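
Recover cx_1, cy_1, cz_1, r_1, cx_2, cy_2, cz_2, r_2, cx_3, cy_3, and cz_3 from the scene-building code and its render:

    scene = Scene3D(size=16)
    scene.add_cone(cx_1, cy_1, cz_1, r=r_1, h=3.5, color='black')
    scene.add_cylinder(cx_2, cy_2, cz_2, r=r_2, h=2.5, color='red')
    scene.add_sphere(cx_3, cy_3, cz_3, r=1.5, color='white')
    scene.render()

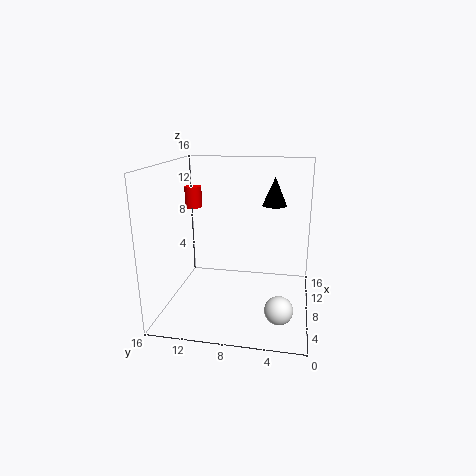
cx_1 = 13.5
cy_1 = 4.5
cz_1 = 10.5
r_1 = 1.5
cx_2 = 11
cy_2 = 14
cz_2 = 10.5
r_2 = 1
cx_3 = 4.5
cy_3 = 3
cz_3 = 1.5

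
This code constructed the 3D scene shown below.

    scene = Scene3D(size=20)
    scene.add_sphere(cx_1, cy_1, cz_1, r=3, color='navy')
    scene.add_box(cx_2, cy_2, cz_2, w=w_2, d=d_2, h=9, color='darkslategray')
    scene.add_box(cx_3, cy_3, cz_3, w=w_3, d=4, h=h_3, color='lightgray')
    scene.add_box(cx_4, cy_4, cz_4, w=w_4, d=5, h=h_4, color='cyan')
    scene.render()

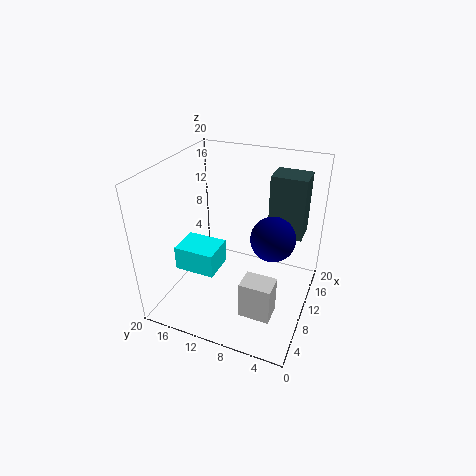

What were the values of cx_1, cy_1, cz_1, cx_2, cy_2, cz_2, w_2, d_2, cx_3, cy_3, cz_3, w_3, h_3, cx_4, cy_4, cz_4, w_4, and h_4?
cx_1 = 10; cy_1 = 5; cz_1 = 11; cx_2 = 14; cy_2 = 2; cz_2 = 9; w_2 = 4; d_2 = 5; cx_3 = 3; cy_3 = 3; cz_3 = 3; w_3 = 3; h_3 = 5; cx_4 = 2; cy_4 = 10; cz_4 = 9; w_4 = 4; h_4 = 3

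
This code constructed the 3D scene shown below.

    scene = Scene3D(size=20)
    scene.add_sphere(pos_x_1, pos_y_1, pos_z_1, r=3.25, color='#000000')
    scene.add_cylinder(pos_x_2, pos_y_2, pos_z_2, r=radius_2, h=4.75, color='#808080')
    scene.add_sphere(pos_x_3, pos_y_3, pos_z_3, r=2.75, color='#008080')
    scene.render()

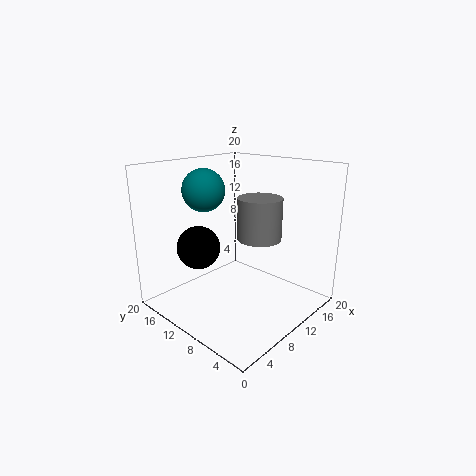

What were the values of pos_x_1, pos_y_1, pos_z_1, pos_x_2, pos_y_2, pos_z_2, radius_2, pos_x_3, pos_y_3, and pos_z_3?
pos_x_1 = 8.25, pos_y_1 = 16.5, pos_z_1 = 7.25, pos_x_2 = 6.25, pos_y_2 = 3.25, pos_z_2 = 12.75, radius_2 = 2.5, pos_x_3 = 6, pos_y_3 = 12.25, pos_z_3 = 17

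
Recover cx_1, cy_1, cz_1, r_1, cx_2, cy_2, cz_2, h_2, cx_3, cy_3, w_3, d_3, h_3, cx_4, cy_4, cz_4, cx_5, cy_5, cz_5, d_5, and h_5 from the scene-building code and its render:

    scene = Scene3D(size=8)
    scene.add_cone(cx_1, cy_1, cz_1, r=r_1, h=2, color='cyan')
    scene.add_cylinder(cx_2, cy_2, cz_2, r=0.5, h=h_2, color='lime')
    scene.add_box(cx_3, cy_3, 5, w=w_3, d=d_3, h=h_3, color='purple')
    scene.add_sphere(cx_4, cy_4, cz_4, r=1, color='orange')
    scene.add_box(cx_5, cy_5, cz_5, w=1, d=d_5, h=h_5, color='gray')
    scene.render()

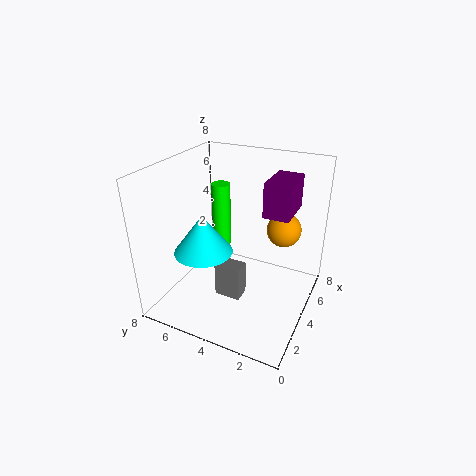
cx_1 = 2, cy_1 = 5, cz_1 = 4, r_1 = 1.5, cx_2 = 4, cy_2 = 5, cz_2 = 3.5, h_2 = 3.5, cx_3 = 5, cy_3 = 1.5, w_3 = 2.5, d_3 = 1.5, h_3 = 2, cx_4 = 6, cy_4 = 2, cz_4 = 4, cx_5 = 3, cy_5 = 3.5, cz_5 = 0.5, d_5 = 1.5, h_5 = 2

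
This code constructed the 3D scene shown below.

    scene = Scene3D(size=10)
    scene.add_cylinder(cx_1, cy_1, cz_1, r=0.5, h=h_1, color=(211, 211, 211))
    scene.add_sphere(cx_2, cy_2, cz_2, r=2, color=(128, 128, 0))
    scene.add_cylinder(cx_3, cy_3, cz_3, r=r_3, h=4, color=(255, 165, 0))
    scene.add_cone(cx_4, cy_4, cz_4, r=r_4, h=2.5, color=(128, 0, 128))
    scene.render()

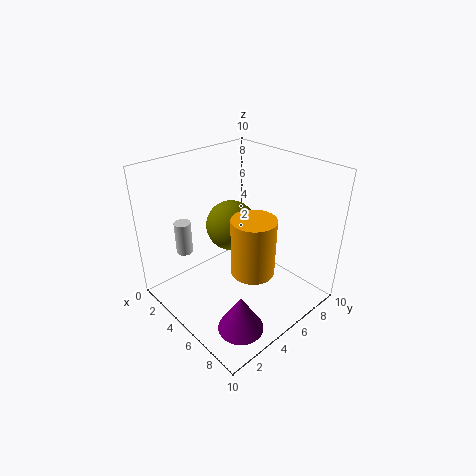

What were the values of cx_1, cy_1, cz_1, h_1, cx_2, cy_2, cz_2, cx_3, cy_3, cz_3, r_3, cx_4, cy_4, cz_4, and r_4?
cx_1 = 4.5, cy_1 = 1, cz_1 = 5.5, h_1 = 2, cx_2 = 2, cy_2 = 7, cz_2 = 4, cx_3 = 6.5, cy_3 = 5, cz_3 = 3, r_3 = 1.5, cx_4 = 8, cy_4 = 2.5, cz_4 = 0.5, r_4 = 1.5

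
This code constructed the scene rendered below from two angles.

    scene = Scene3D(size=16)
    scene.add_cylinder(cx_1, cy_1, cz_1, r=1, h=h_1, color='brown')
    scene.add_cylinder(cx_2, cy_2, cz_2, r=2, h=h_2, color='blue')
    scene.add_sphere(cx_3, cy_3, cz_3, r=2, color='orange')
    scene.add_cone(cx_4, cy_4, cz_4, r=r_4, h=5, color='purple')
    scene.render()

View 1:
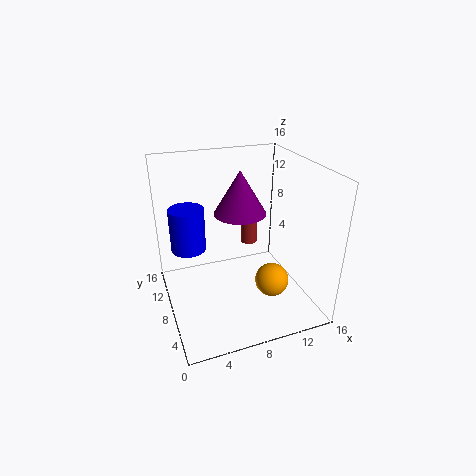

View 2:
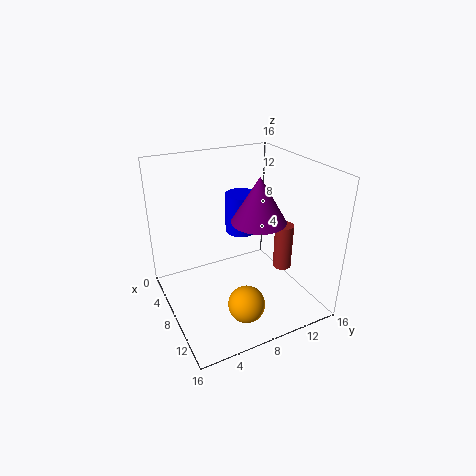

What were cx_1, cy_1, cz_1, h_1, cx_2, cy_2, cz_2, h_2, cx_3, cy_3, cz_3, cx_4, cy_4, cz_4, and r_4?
cx_1 = 11; cy_1 = 12; cz_1 = 5; h_1 = 5; cx_2 = 3; cy_2 = 11; cz_2 = 6; h_2 = 5; cx_3 = 12; cy_3 = 7; cz_3 = 2; cx_4 = 9; cy_4 = 10; cz_4 = 10; r_4 = 3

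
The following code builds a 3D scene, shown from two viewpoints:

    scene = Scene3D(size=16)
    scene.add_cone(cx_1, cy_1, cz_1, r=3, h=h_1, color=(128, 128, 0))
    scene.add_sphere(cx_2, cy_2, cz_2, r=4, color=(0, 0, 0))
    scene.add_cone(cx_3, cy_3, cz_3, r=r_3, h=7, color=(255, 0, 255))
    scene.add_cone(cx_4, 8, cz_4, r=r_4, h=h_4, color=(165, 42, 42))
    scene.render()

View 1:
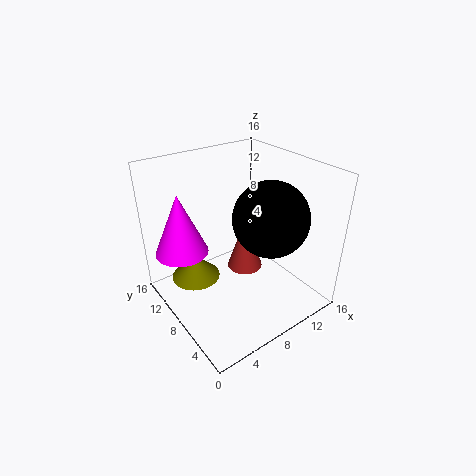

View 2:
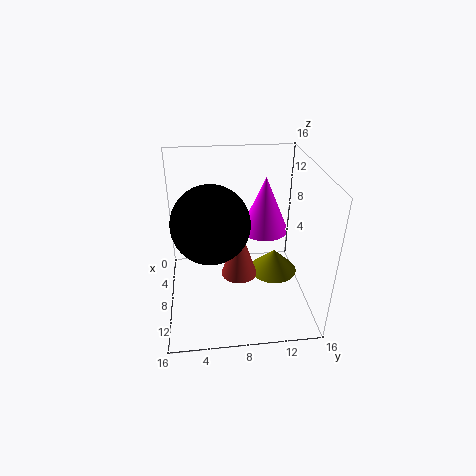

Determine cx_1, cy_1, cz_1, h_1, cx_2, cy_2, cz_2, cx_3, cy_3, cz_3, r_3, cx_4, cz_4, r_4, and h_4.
cx_1 = 5; cy_1 = 13; cz_1 = 1; h_1 = 3; cx_2 = 10; cy_2 = 5; cz_2 = 11; cx_3 = 3; cy_3 = 12; cz_3 = 6; r_3 = 3; cx_4 = 9; cz_4 = 4; r_4 = 2; h_4 = 6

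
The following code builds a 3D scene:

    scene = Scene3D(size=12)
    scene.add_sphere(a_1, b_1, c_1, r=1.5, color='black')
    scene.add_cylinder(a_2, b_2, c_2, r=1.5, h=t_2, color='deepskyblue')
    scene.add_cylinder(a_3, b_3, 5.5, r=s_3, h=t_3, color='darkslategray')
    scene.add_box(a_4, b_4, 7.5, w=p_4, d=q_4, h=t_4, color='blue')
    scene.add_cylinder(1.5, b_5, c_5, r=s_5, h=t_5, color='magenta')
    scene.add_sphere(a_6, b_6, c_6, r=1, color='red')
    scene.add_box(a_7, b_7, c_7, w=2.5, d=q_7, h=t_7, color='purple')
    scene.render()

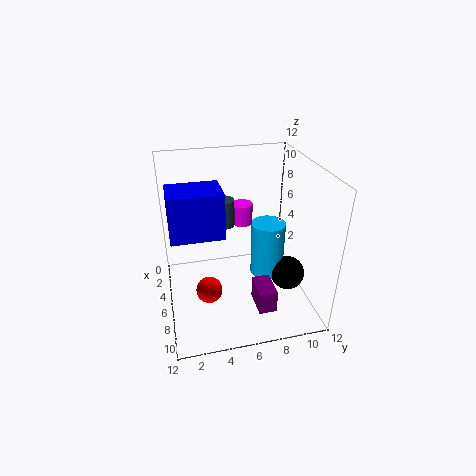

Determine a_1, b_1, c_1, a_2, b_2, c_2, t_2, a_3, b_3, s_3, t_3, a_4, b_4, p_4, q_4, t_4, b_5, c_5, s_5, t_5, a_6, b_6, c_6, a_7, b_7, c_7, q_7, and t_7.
a_1 = 6.5, b_1 = 10.5, c_1 = 2, a_2 = 5, b_2 = 9, c_2 = 1.5, t_2 = 5, a_3 = 2.5, b_3 = 5.5, s_3 = 1, t_3 = 2.5, a_4 = 5.5, b_4 = 0.5, p_4 = 3, q_4 = 4, t_4 = 3.5, b_5 = 7.5, c_5 = 5, s_5 = 1, t_5 = 2, a_6 = 9, b_6 = 3, c_6 = 3.5, a_7 = 7, b_7 = 7, c_7 = 0.5, q_7 = 1.5, t_7 = 2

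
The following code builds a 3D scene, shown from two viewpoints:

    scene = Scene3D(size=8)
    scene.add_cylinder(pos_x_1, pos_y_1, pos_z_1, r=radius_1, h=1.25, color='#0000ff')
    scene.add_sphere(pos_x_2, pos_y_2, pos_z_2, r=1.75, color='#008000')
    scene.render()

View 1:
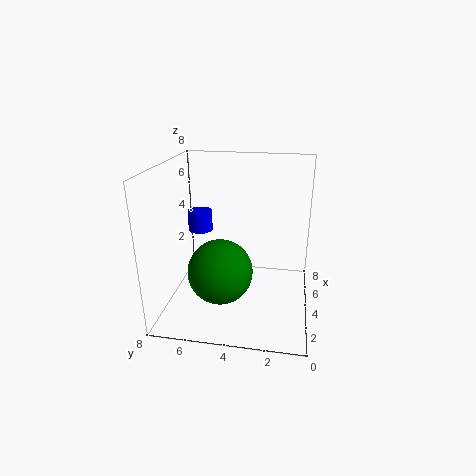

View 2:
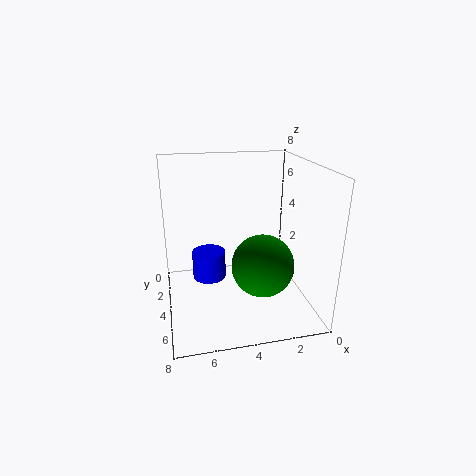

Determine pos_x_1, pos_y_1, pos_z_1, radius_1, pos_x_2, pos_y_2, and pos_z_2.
pos_x_1 = 6; pos_y_1 = 6.75; pos_z_1 = 3.5; radius_1 = 0.75; pos_x_2 = 2.75; pos_y_2 = 4.75; pos_z_2 = 2.5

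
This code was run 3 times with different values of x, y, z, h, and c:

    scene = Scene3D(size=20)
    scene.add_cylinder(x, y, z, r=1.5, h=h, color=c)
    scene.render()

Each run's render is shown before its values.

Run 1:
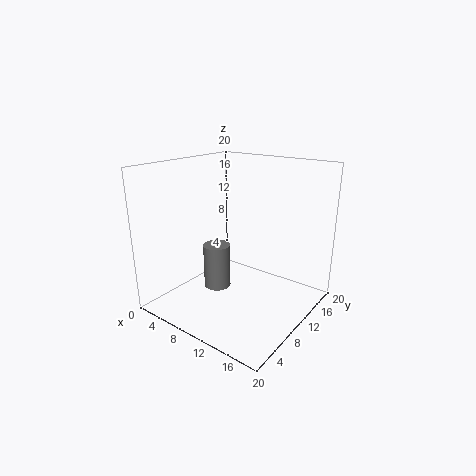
x = 13, y = 2, z = 7.5, h = 5, c = 'gray'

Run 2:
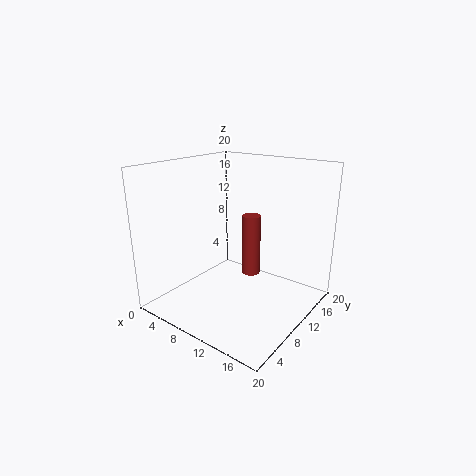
x = 7.5, y = 17, z = 1, h = 10, c = 'brown'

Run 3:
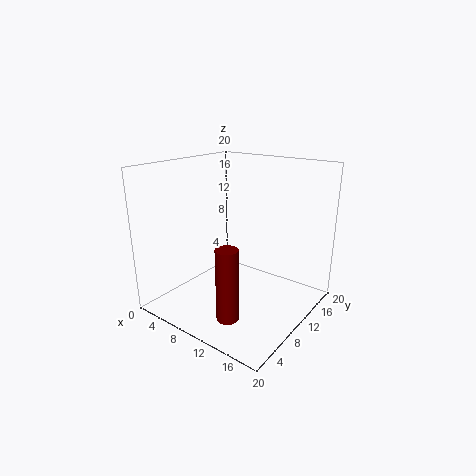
x = 12, y = 5, z = 0.5, h = 10, c = 'maroon'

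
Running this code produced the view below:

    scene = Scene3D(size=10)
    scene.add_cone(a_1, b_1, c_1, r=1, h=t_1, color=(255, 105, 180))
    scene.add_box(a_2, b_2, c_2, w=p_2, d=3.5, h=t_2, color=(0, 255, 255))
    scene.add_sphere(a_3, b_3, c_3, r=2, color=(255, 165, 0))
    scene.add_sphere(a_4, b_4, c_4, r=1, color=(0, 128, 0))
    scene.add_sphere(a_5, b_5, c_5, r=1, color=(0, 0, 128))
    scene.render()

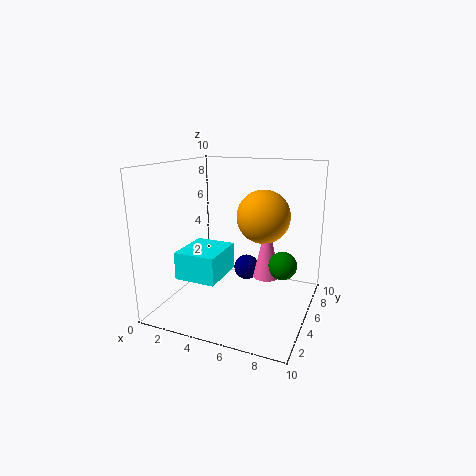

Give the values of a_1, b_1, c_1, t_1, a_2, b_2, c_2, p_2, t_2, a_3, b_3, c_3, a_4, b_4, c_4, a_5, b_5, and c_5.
a_1 = 6.5; b_1 = 7; c_1 = 1.5; t_1 = 4.5; a_2 = 1; b_2 = 3; c_2 = 2; p_2 = 3; t_2 = 2; a_3 = 6; b_3 = 7.5; c_3 = 6; a_4 = 8; b_4 = 6; c_4 = 3; a_5 = 4.5; b_5 = 8; c_5 = 1.5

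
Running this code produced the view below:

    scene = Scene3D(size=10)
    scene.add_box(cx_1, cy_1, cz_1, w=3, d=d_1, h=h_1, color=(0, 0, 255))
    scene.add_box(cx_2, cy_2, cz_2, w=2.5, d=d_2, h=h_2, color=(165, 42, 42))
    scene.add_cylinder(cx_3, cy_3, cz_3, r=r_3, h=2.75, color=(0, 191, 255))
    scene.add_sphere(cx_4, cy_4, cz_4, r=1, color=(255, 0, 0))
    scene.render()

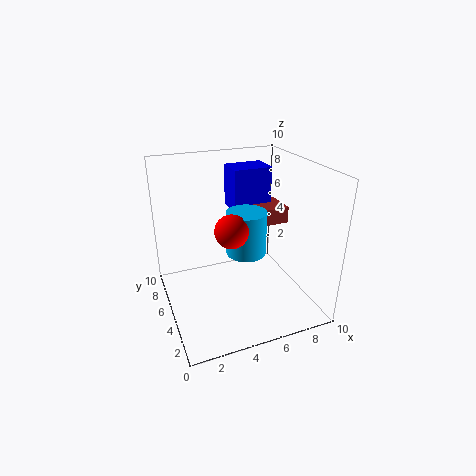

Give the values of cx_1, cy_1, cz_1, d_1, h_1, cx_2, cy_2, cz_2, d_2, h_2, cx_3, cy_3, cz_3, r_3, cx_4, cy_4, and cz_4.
cx_1 = 5.75; cy_1 = 7.5; cz_1 = 5.75; d_1 = 2.25; h_1 = 3.25; cx_2 = 7; cy_2 = 6; cz_2 = 5; d_2 = 2.5; h_2 = 1.25; cx_3 = 4.75; cy_3 = 3; cz_3 = 5; r_3 = 1.25; cx_4 = 3.5; cy_4 = 2.25; cz_4 = 7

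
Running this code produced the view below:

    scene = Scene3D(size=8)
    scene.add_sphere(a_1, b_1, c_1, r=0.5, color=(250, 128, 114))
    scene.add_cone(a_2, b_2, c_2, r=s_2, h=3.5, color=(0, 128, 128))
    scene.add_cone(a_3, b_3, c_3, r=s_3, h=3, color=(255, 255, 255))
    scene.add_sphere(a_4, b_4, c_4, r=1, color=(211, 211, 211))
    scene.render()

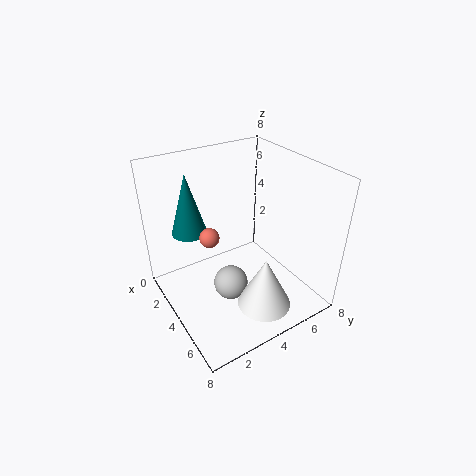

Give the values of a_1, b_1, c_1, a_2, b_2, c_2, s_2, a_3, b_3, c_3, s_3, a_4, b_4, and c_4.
a_1 = 4.5; b_1 = 2; c_1 = 5; a_2 = 2; b_2 = 2; c_2 = 4; s_2 = 1; a_3 = 6; b_3 = 4.5; c_3 = 0.5; s_3 = 1.5; a_4 = 4; b_4 = 3.5; c_4 = 1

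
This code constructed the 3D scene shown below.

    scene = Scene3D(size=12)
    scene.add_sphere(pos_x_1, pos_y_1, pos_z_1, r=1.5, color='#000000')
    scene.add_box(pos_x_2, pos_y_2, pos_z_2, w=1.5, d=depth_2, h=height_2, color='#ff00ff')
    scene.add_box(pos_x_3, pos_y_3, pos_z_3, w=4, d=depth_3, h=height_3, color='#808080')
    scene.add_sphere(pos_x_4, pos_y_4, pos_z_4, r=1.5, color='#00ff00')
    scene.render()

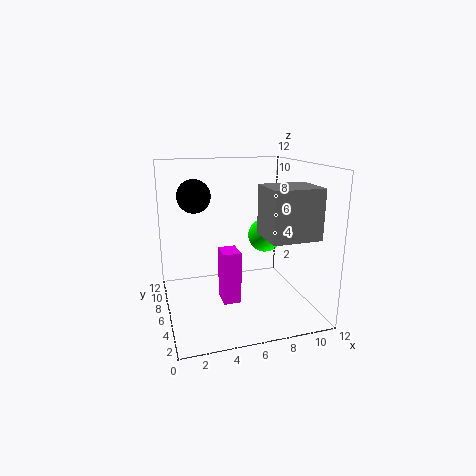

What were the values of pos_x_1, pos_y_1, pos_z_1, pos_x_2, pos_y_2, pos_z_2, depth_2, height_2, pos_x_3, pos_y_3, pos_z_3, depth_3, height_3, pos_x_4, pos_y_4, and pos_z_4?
pos_x_1 = 3
pos_y_1 = 9.5
pos_z_1 = 9
pos_x_2 = 4.5
pos_y_2 = 5
pos_z_2 = 0.5
depth_2 = 2
height_2 = 4.5
pos_x_3 = 7.5
pos_y_3 = 2
pos_z_3 = 6.5
depth_3 = 3.5
height_3 = 4
pos_x_4 = 9
pos_y_4 = 7.5
pos_z_4 = 5.5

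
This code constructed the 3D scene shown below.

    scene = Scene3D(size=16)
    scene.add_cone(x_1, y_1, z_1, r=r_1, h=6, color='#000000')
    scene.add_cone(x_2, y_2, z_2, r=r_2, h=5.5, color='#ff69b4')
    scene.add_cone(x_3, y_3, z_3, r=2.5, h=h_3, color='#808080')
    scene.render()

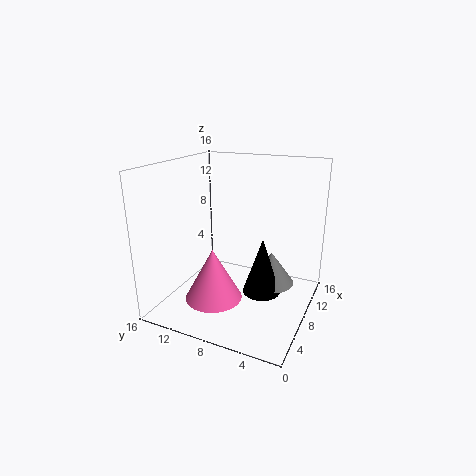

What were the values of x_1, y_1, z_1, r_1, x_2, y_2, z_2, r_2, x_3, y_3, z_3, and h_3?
x_1 = 6.5, y_1 = 4.5, z_1 = 3, r_1 = 2, x_2 = 4, y_2 = 9, z_2 = 2.5, r_2 = 3, x_3 = 8, y_3 = 4, z_3 = 3.5, h_3 = 3.5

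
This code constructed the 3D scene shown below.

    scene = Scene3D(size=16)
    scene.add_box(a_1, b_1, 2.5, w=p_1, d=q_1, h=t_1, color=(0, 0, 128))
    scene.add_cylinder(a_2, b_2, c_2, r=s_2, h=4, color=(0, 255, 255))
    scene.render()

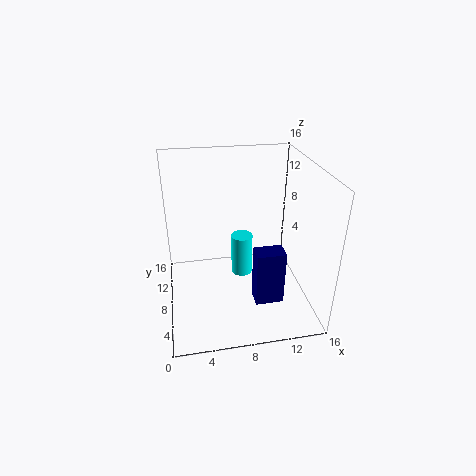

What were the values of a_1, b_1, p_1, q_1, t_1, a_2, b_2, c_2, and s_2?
a_1 = 9; b_1 = 3; p_1 = 3; q_1 = 2; t_1 = 6; a_2 = 7.5; b_2 = 3.5; c_2 = 7; s_2 = 1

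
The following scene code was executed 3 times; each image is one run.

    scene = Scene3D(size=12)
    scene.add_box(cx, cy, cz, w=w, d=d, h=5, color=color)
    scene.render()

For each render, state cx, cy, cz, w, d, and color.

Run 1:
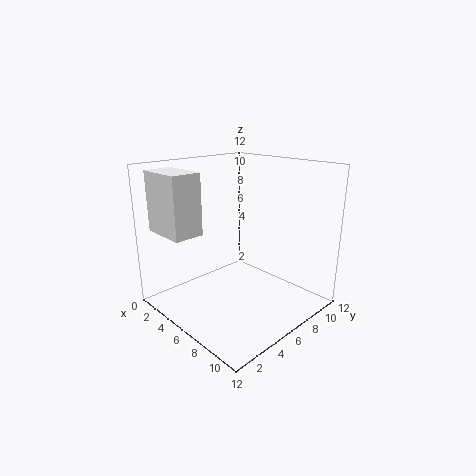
cx = 0.5, cy = 1, cz = 6.5, w = 4, d = 2.5, color = 'white'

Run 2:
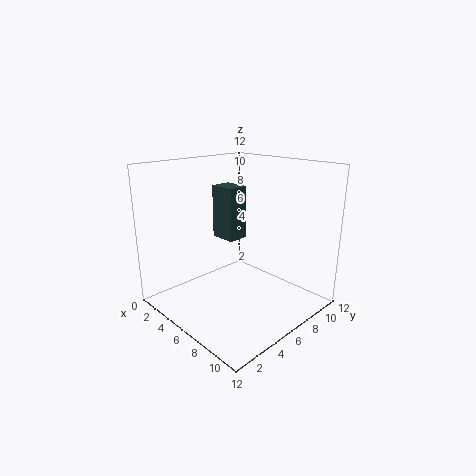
cx = 1, cy = 7.5, cz = 4.5, w = 2.5, d = 2, color = 'darkslategray'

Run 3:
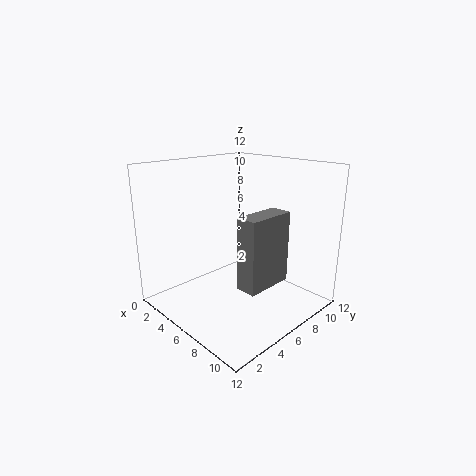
cx = 10, cy = 2, cz = 4.5, w = 1.5, d = 3.5, color = 'gray'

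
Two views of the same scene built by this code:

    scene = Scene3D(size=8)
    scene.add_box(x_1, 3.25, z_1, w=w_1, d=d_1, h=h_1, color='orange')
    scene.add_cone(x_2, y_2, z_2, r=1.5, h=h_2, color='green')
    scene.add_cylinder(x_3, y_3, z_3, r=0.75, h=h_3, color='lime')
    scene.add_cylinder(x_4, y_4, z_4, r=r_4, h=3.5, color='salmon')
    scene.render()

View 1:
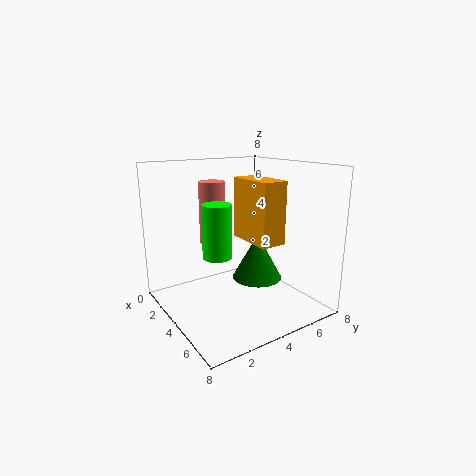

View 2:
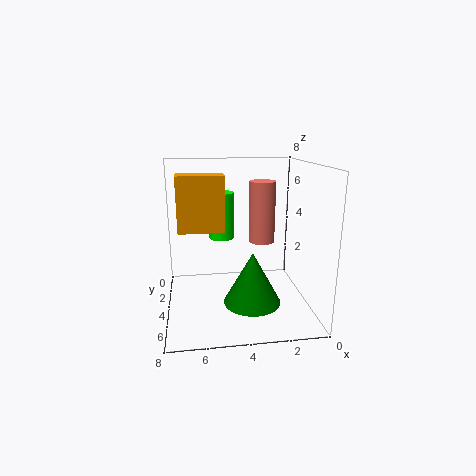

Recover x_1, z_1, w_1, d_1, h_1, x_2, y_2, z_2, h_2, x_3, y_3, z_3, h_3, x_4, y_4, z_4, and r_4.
x_1 = 4.75, z_1 = 4.5, w_1 = 2.5, d_1 = 1.25, h_1 = 3, x_2 = 3.5, y_2 = 5.75, z_2 = 1, h_2 = 2.75, x_3 = 4.75, y_3 = 2.25, z_3 = 3.5, h_3 = 2.75, x_4 = 2.5, y_4 = 3.25, z_4 = 3.5, r_4 = 0.75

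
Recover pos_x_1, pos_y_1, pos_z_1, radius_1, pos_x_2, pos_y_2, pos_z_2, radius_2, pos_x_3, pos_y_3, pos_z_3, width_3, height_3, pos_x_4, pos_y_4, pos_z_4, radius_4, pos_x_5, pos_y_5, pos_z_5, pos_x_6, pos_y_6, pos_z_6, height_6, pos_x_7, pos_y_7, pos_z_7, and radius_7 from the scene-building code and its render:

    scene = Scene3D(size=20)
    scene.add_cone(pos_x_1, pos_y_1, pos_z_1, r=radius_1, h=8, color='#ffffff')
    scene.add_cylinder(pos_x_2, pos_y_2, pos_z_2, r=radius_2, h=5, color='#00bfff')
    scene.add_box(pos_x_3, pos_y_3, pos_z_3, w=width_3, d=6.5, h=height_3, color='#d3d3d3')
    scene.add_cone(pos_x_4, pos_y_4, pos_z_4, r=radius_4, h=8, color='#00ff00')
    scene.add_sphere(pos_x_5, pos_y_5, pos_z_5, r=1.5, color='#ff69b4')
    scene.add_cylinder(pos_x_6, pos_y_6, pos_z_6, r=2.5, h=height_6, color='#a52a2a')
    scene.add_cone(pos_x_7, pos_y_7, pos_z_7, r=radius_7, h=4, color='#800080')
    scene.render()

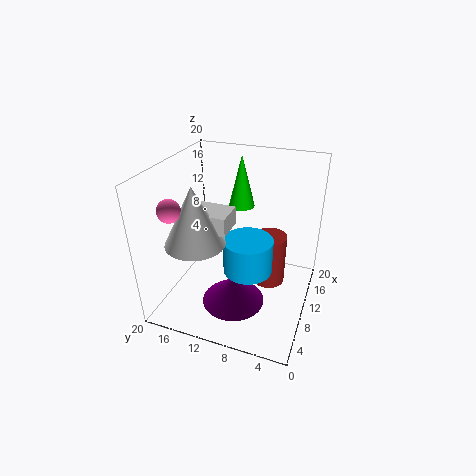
pos_x_1 = 6
pos_y_1 = 14.5
pos_z_1 = 10.5
radius_1 = 4
pos_x_2 = 10
pos_y_2 = 8.5
pos_z_2 = 5
radius_2 = 3.5
pos_x_3 = 6.5
pos_y_3 = 10.5
pos_z_3 = 12
width_3 = 4
height_3 = 2.5
pos_x_4 = 17
pos_y_4 = 12
pos_z_4 = 11.5
radius_4 = 2
pos_x_5 = 4.5
pos_y_5 = 17
pos_z_5 = 15.5
pos_x_6 = 14.5
pos_y_6 = 6.5
pos_z_6 = 0.5
height_6 = 8
pos_x_7 = 8
pos_y_7 = 10
pos_z_7 = 0.5
radius_7 = 4.5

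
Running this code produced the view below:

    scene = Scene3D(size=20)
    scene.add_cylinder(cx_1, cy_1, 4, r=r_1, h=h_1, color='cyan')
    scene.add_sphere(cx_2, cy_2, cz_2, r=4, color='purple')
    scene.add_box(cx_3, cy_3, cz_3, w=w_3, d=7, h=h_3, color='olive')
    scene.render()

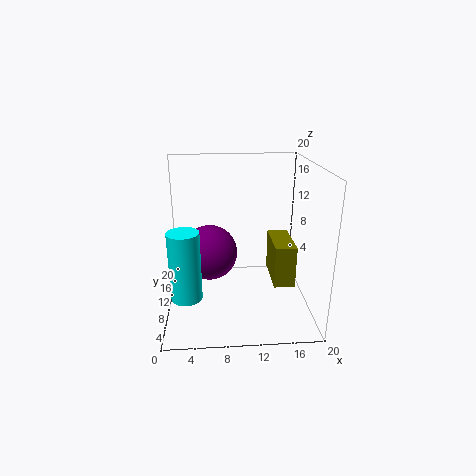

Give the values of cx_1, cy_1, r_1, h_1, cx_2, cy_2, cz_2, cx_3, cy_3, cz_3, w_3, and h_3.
cx_1 = 3; cy_1 = 5; r_1 = 2; h_1 = 9; cx_2 = 6; cy_2 = 12; cz_2 = 7; cx_3 = 15; cy_3 = 8; cz_3 = 3; w_3 = 3; h_3 = 6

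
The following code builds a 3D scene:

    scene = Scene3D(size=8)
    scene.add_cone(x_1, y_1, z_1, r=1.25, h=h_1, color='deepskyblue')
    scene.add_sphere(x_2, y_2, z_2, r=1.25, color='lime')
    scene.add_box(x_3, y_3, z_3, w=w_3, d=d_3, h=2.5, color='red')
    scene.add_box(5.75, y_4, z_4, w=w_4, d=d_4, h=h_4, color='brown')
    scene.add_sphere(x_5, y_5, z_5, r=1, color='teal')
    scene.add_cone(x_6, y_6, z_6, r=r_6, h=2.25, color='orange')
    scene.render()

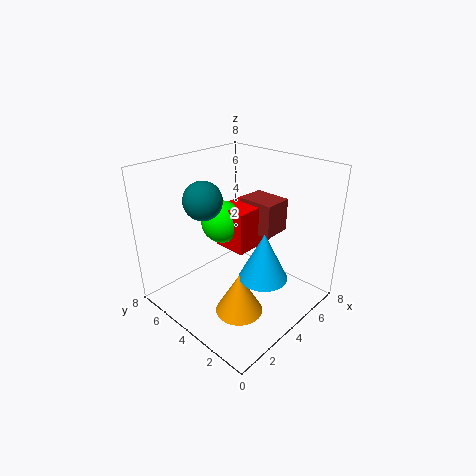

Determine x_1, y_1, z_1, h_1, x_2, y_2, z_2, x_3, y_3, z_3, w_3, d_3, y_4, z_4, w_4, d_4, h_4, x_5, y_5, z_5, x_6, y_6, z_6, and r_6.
x_1 = 3.5; y_1 = 1.75; z_1 = 2.75; h_1 = 2.5; x_2 = 4.5; y_2 = 5.75; z_2 = 4.25; x_3 = 4.25; y_3 = 4; z_3 = 2.75; w_3 = 2.75; d_3 = 2; y_4 = 3.25; z_4 = 3.5; w_4 = 1.75; d_4 = 2.25; h_4 = 2; x_5 = 2.25; y_5 = 4.75; z_5 = 6.5; x_6 = 2.5; y_6 = 2.5; z_6 = 0.75; r_6 = 1.25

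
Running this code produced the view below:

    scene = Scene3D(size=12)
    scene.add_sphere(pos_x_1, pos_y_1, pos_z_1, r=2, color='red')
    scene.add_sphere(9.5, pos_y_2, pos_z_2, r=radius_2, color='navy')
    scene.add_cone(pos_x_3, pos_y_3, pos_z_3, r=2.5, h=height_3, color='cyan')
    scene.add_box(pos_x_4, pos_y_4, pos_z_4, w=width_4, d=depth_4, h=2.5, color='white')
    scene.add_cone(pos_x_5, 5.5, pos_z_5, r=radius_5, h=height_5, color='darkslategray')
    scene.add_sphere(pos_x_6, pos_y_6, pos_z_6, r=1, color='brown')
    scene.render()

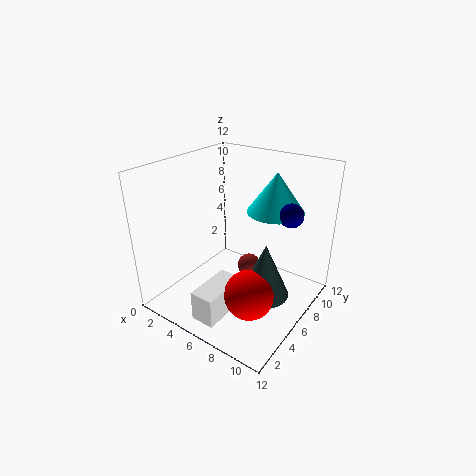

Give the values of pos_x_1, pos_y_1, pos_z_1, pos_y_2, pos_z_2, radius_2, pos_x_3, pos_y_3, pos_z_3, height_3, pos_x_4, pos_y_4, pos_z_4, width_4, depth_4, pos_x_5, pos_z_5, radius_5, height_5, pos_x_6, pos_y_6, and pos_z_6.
pos_x_1 = 8.5
pos_y_1 = 4
pos_z_1 = 2.5
pos_y_2 = 8.5
pos_z_2 = 8
radius_2 = 1
pos_x_3 = 7.5
pos_y_3 = 9.5
pos_z_3 = 7.5
height_3 = 3.5
pos_x_4 = 5
pos_y_4 = 1
pos_z_4 = 0.5
width_4 = 2
depth_4 = 4
pos_x_5 = 9
pos_z_5 = 2
radius_5 = 2
height_5 = 4.5
pos_x_6 = 6.5
pos_y_6 = 7
pos_z_6 = 3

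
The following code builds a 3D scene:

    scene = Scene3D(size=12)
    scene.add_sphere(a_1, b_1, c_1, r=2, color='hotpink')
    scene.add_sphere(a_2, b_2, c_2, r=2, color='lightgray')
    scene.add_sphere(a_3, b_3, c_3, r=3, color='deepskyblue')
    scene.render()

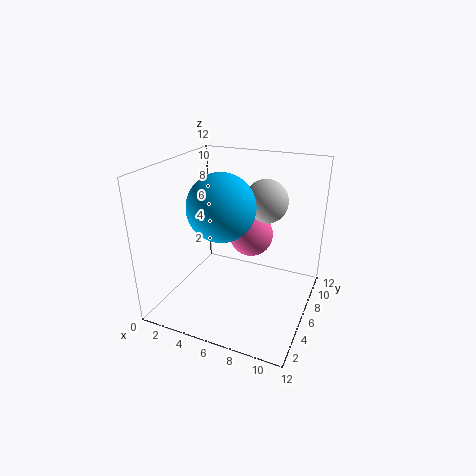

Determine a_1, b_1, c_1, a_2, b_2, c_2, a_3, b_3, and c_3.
a_1 = 6; b_1 = 9; c_1 = 5; a_2 = 7; b_2 = 10; c_2 = 8; a_3 = 4; b_3 = 7; c_3 = 8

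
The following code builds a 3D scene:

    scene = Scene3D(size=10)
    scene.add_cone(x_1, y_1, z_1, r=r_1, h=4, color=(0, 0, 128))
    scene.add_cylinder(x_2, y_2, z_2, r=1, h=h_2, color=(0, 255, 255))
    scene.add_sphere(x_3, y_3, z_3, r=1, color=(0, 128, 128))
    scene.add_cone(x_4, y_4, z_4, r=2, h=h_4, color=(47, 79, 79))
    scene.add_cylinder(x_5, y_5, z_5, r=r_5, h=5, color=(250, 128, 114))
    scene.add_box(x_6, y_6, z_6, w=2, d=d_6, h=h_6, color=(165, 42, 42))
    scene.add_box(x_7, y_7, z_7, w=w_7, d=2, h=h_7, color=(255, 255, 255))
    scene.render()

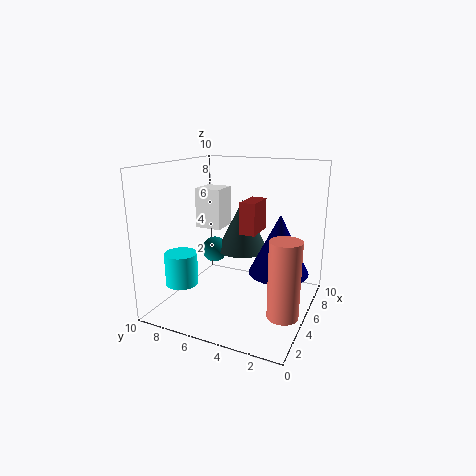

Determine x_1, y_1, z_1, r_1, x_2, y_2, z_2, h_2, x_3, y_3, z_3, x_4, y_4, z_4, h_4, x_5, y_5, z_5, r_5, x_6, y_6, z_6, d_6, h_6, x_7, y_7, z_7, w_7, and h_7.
x_1 = 5
y_1 = 2
z_1 = 3
r_1 = 2
x_2 = 1
y_2 = 7
z_2 = 3
h_2 = 2
x_3 = 7
y_3 = 8
z_3 = 3
x_4 = 8
y_4 = 6
z_4 = 3
h_4 = 4
x_5 = 3
y_5 = 1
z_5 = 1
r_5 = 1
x_6 = 3
y_6 = 3
z_6 = 6
d_6 = 1
h_6 = 2
x_7 = 6
y_7 = 7
z_7 = 5
w_7 = 2
h_7 = 3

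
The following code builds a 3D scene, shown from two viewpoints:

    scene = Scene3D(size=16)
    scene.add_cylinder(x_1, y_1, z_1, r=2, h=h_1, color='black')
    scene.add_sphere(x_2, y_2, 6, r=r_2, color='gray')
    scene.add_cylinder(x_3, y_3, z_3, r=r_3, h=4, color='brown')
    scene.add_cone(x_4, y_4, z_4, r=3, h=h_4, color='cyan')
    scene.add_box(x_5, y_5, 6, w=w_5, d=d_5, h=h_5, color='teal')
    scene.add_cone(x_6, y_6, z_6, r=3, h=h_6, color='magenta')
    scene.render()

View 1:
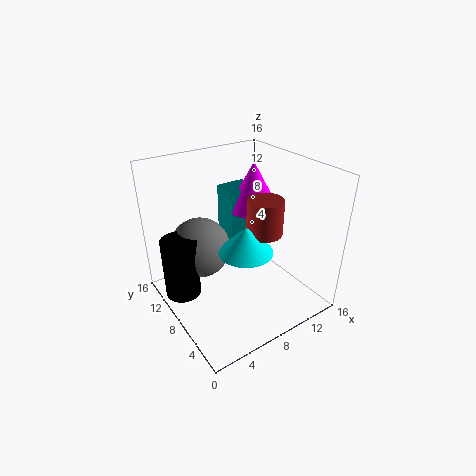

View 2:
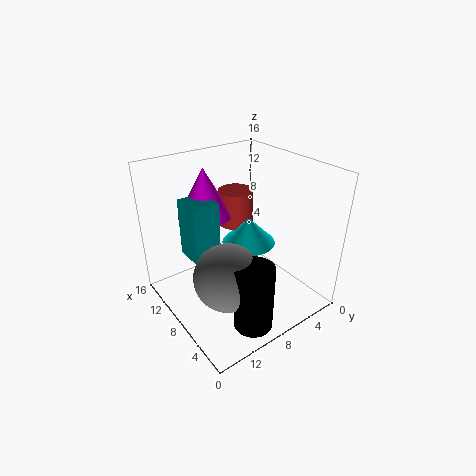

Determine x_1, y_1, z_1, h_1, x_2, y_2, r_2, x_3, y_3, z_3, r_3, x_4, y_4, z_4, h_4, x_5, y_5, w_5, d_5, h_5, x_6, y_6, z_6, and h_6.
x_1 = 2; y_1 = 10.5; z_1 = 1.5; h_1 = 7; x_2 = 5; y_2 = 11.5; r_2 = 3.5; x_3 = 10.5; y_3 = 6.5; z_3 = 8.5; r_3 = 2; x_4 = 8; y_4 = 6.5; z_4 = 7; h_4 = 3; x_5 = 8.5; y_5 = 10; w_5 = 3.5; d_5 = 3; h_5 = 6.5; x_6 = 11.5; y_6 = 10; z_6 = 10; h_6 = 5.5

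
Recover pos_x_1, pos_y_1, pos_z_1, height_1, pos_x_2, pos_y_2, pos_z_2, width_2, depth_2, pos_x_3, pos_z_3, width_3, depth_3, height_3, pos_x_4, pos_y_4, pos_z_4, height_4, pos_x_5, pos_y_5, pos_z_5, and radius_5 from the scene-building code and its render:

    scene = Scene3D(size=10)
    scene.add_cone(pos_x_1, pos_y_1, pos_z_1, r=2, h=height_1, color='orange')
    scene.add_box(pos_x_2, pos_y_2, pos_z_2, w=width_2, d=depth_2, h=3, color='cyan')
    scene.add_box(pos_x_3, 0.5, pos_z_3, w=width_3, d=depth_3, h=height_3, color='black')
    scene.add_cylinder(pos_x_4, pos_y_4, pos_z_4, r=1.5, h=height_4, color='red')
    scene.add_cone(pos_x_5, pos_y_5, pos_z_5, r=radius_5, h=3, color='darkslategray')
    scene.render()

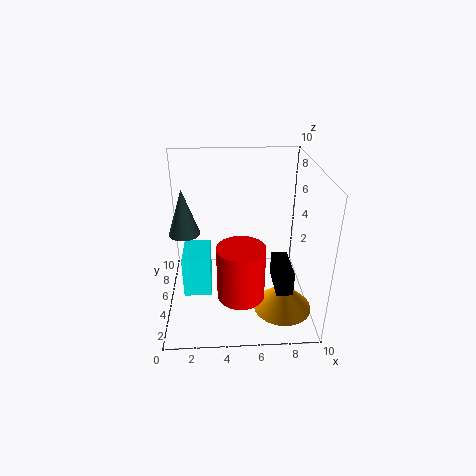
pos_x_1 = 8
pos_y_1 = 3
pos_z_1 = 0.5
height_1 = 2
pos_x_2 = 1
pos_y_2 = 4.5
pos_z_2 = 0.5
width_2 = 2
depth_2 = 3
pos_x_3 = 7
pos_z_3 = 3.5
width_3 = 1
depth_3 = 2.5
height_3 = 1.5
pos_x_4 = 5
pos_y_4 = 2
pos_z_4 = 2.5
height_4 = 3.5
pos_x_5 = 1.5
pos_y_5 = 4
pos_z_5 = 6
radius_5 = 1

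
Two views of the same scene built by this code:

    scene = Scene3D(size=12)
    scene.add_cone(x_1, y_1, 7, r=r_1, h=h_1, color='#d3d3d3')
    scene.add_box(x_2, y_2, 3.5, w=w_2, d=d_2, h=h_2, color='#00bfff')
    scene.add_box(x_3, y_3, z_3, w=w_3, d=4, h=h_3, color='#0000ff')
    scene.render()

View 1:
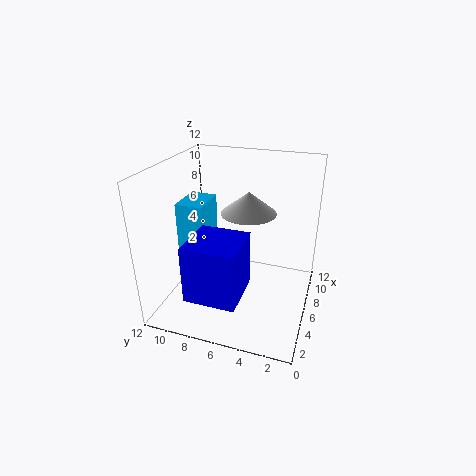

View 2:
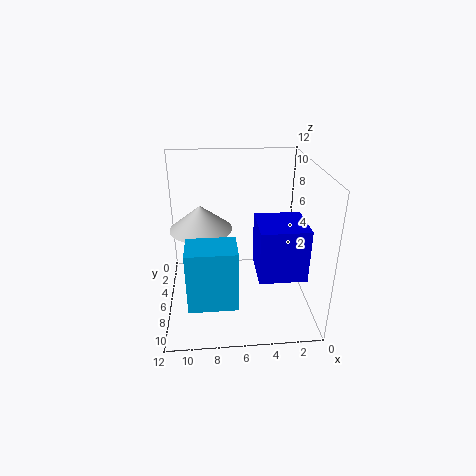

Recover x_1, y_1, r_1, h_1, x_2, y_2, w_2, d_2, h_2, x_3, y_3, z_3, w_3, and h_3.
x_1 = 9, y_1 = 6, r_1 = 2.5, h_1 = 2, x_2 = 6.5, y_2 = 9.5, w_2 = 3.5, d_2 = 2.5, h_2 = 4.5, x_3 = 0.5, y_3 = 4.5, z_3 = 3, w_3 = 4, h_3 = 4.5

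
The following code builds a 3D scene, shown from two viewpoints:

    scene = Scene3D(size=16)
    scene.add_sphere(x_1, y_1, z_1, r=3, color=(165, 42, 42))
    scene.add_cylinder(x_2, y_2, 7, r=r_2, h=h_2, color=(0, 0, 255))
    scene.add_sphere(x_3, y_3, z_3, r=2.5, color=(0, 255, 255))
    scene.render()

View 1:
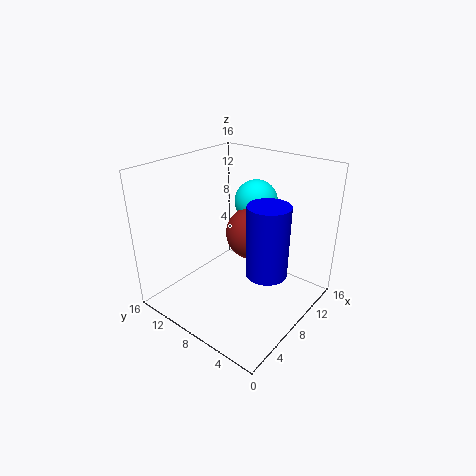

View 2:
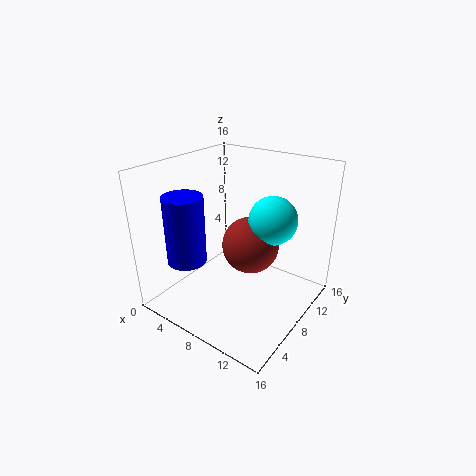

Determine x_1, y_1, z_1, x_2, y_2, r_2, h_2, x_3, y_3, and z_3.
x_1 = 10
y_1 = 7.5
z_1 = 8
x_2 = 5.5
y_2 = 2.5
r_2 = 2
h_2 = 7
x_3 = 12
y_3 = 8.5
z_3 = 11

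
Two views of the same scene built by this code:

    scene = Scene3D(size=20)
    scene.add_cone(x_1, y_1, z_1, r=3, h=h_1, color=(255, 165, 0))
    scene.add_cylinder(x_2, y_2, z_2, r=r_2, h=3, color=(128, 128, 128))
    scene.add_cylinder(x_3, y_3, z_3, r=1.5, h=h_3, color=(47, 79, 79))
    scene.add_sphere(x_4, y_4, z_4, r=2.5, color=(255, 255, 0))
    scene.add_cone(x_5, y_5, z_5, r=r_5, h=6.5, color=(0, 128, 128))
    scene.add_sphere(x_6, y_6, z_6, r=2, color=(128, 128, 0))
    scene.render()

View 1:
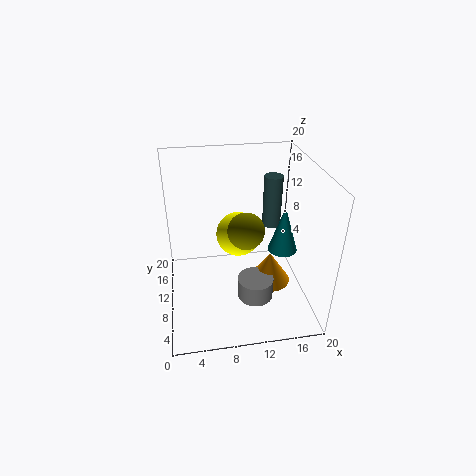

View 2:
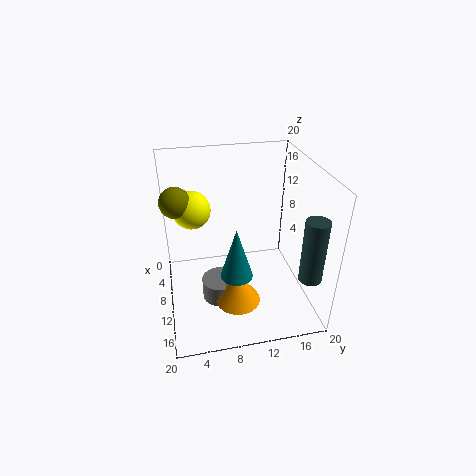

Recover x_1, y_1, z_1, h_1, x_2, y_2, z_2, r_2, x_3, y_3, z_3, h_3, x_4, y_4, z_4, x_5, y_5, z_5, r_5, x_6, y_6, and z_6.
x_1 = 14.5
y_1 = 9
z_1 = 3
h_1 = 4.5
x_2 = 12
y_2 = 7
z_2 = 2
r_2 = 2.5
x_3 = 17
y_3 = 18
z_3 = 7
h_3 = 8.5
x_4 = 9
y_4 = 4
z_4 = 14.5
x_5 = 16
y_5 = 8.5
z_5 = 8.5
r_5 = 2
x_6 = 9.5
y_6 = 2
z_6 = 16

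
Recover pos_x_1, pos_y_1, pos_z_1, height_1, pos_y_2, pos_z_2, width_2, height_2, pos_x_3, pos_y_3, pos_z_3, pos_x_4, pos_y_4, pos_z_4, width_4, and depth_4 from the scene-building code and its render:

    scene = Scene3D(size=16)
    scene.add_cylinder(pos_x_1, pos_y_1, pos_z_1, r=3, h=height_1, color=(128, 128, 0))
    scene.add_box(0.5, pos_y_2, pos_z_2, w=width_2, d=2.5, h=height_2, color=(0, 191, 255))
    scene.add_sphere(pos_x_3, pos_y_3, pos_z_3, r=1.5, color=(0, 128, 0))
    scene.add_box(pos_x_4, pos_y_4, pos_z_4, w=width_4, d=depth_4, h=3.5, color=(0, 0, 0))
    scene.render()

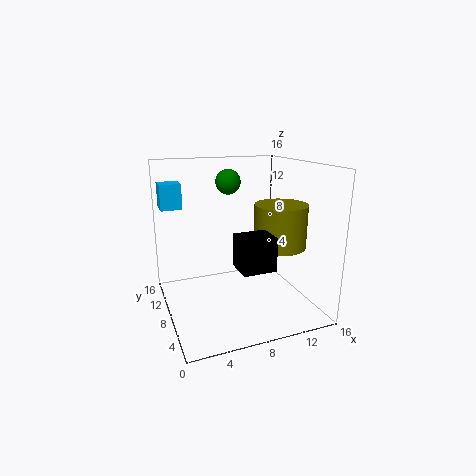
pos_x_1 = 13, pos_y_1 = 7.5, pos_z_1 = 6.5, height_1 = 5, pos_y_2 = 13, pos_z_2 = 10.5, width_2 = 2.5, height_2 = 3, pos_x_3 = 8.5, pos_y_3 = 12.5, pos_z_3 = 13.5, pos_x_4 = 6.5, pos_y_4 = 2.5, pos_z_4 = 6, width_4 = 3.5, depth_4 = 3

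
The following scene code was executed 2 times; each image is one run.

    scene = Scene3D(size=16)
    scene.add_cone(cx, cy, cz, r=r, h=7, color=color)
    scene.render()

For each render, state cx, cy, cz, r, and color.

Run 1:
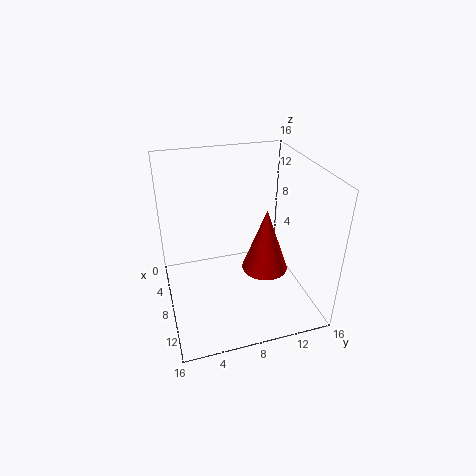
cx = 10, cy = 10.5, cz = 5, r = 2.5, color = 'red'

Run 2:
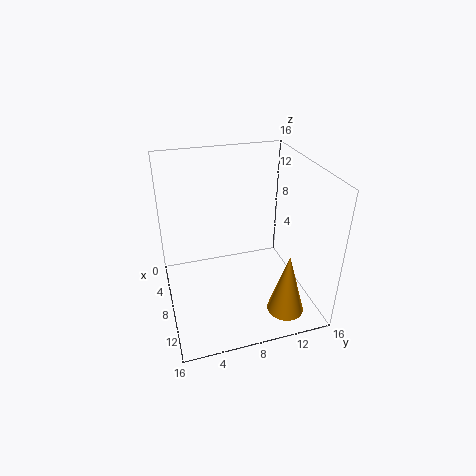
cx = 13, cy = 12, cz = 1, r = 2, color = 'orange'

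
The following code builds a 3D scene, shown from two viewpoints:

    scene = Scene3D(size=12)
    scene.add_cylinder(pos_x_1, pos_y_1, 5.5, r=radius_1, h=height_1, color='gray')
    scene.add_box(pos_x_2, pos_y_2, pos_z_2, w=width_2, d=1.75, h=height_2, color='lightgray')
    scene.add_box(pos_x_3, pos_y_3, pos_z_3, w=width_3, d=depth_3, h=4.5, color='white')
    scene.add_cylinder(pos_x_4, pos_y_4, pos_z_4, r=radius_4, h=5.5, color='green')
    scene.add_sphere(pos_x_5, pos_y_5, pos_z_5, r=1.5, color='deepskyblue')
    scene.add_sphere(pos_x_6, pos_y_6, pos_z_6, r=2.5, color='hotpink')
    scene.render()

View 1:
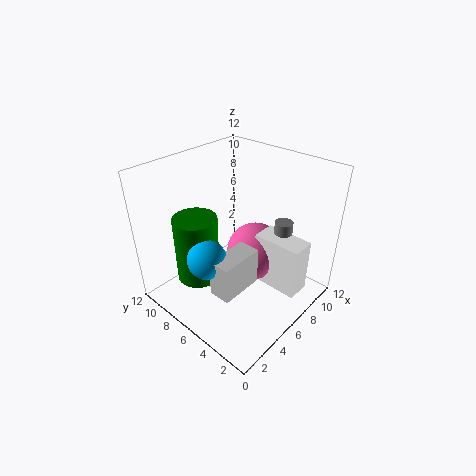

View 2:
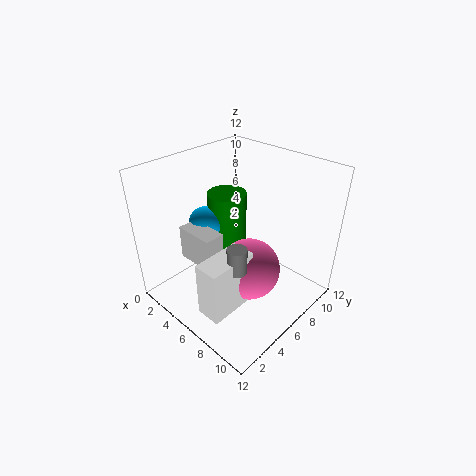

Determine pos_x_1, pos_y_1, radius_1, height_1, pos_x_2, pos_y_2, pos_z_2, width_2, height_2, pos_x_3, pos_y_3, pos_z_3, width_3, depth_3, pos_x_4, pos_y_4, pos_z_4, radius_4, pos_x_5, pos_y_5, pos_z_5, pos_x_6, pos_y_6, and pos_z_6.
pos_x_1 = 8.5; pos_y_1 = 3.25; radius_1 = 0.75; height_1 = 2; pos_x_2 = 1.75; pos_y_2 = 3.25; pos_z_2 = 3.5; width_2 = 3.5; height_2 = 3; pos_x_3 = 6.75; pos_y_3 = 0.75; pos_z_3 = 2; width_3 = 2; depth_3 = 4; pos_x_4 = 3; pos_y_4 = 7.75; pos_z_4 = 3; radius_4 = 1.75; pos_x_5 = 2.25; pos_y_5 = 5.75; pos_z_5 = 6; pos_x_6 = 7.75; pos_y_6 = 5.5; pos_z_6 = 4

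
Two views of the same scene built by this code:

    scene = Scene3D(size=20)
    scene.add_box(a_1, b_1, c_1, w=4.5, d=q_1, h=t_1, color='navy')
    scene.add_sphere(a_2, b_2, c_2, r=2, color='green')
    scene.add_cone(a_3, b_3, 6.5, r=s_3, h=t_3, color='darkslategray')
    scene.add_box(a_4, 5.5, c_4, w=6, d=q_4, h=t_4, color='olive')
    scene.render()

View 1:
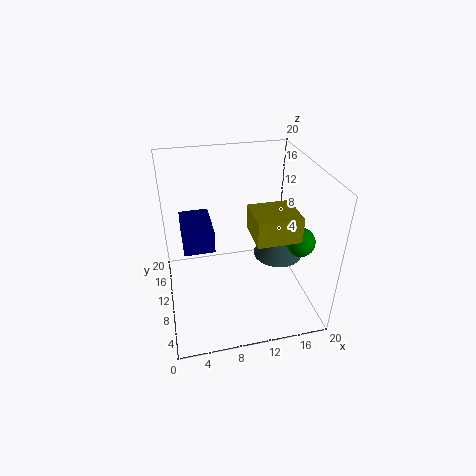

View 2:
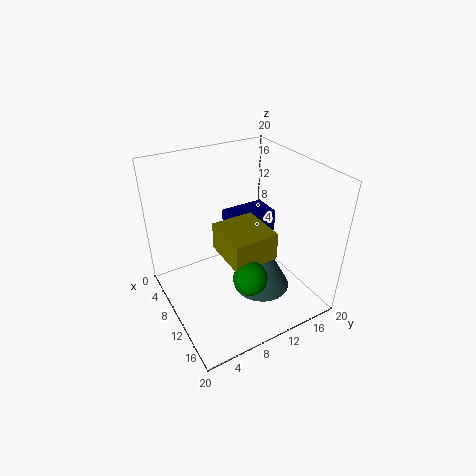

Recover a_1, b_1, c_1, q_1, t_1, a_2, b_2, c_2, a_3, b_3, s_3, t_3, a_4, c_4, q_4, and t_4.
a_1 = 2.5, b_1 = 11.5, c_1 = 7, q_1 = 7, t_1 = 3.5, a_2 = 18, b_2 = 7, c_2 = 10, a_3 = 16, b_3 = 10, s_3 = 3.5, t_3 = 6.5, a_4 = 11.5, c_4 = 11, q_4 = 5.5, t_4 = 3.5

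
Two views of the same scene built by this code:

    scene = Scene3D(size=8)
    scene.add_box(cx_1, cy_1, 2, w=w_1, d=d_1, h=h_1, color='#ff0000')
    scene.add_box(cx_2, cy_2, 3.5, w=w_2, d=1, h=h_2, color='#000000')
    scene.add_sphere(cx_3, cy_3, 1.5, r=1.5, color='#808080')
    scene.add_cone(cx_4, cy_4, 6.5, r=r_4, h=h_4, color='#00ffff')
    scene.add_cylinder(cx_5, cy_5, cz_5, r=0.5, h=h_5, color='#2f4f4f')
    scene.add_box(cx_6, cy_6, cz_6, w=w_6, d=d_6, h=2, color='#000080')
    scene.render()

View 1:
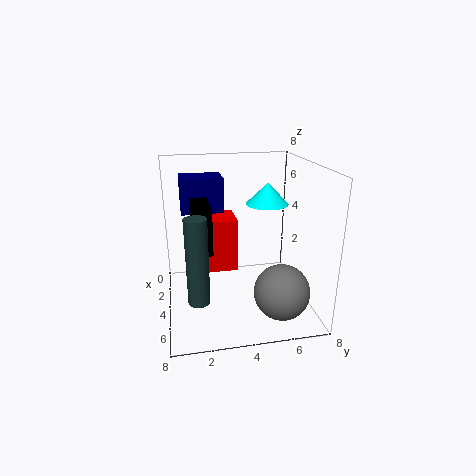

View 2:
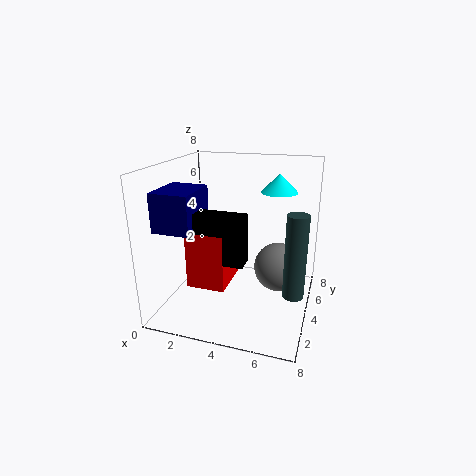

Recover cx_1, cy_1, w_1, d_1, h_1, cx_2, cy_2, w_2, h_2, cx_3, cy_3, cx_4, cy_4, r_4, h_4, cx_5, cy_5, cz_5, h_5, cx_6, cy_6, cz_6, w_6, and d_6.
cx_1 = 2
cy_1 = 1.5
w_1 = 2
d_1 = 2.5
h_1 = 3
cx_2 = 2.5
cy_2 = 1.5
w_2 = 2.5
h_2 = 2.5
cx_3 = 6
cy_3 = 6
cx_4 = 6
cy_4 = 5
r_4 = 1
h_4 = 1
cx_5 = 7.5
cy_5 = 1.5
cz_5 = 2.5
h_5 = 4
cx_6 = 0.5
cy_6 = 1
cz_6 = 5
w_6 = 2
d_6 = 2.5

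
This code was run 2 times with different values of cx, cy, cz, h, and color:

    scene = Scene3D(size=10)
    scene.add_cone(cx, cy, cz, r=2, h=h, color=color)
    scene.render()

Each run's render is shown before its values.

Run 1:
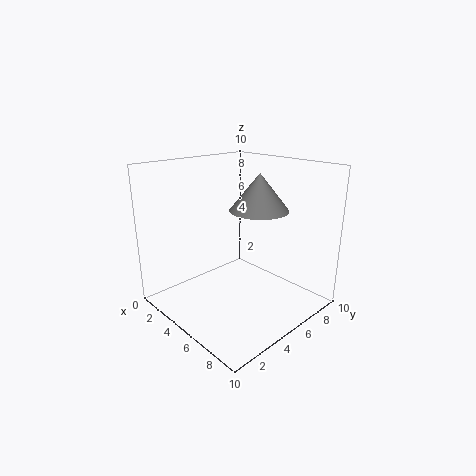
cx = 6; cy = 6; cz = 7; h = 2.5; color = 'gray'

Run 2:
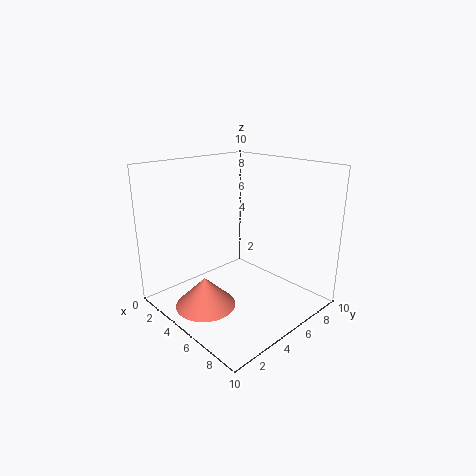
cx = 5; cy = 2; cz = 1; h = 2; color = 'salmon'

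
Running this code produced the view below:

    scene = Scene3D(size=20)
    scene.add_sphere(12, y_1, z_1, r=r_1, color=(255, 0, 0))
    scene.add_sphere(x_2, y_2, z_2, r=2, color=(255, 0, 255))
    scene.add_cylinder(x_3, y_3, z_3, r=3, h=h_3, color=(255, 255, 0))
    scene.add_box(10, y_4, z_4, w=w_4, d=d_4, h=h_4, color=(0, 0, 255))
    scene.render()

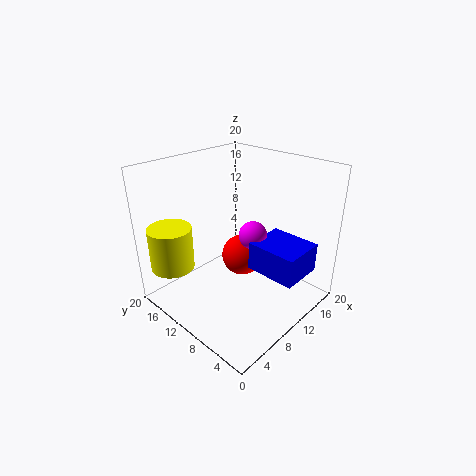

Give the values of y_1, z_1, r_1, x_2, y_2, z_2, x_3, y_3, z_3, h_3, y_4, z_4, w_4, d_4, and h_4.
y_1 = 11; z_1 = 6; r_1 = 3; x_2 = 12; y_2 = 9; z_2 = 10; x_3 = 3; y_3 = 16; z_3 = 6; h_3 = 6; y_4 = 1; z_4 = 6; w_4 = 6; d_4 = 7; h_4 = 4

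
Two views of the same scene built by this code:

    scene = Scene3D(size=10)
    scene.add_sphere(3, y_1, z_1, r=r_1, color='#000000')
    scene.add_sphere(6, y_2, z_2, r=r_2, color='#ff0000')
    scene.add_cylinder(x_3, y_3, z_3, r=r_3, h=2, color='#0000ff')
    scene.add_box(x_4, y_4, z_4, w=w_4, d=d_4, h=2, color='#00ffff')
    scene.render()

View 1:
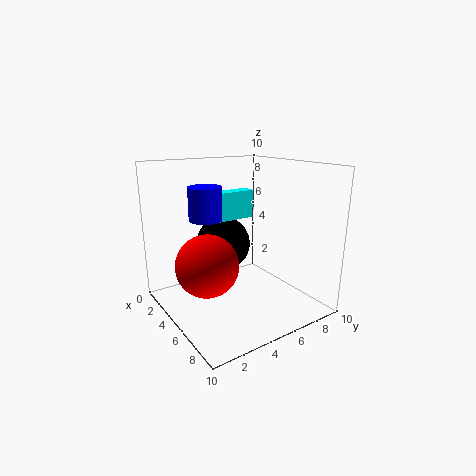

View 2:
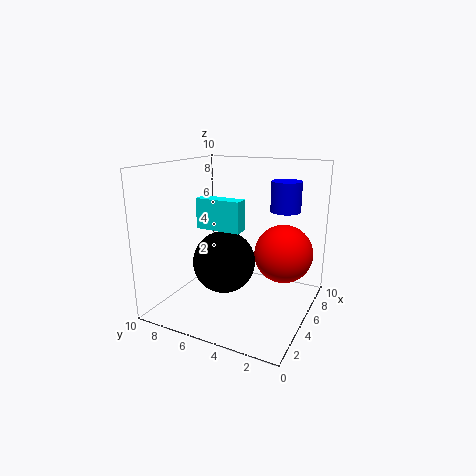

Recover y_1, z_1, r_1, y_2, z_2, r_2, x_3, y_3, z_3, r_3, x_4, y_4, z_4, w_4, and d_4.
y_1 = 5, z_1 = 4, r_1 = 2, y_2 = 2, z_2 = 4, r_2 = 2, x_3 = 6, y_3 = 2, z_3 = 7, r_3 = 1, x_4 = 3, y_4 = 4, z_4 = 6, w_4 = 1, d_4 = 3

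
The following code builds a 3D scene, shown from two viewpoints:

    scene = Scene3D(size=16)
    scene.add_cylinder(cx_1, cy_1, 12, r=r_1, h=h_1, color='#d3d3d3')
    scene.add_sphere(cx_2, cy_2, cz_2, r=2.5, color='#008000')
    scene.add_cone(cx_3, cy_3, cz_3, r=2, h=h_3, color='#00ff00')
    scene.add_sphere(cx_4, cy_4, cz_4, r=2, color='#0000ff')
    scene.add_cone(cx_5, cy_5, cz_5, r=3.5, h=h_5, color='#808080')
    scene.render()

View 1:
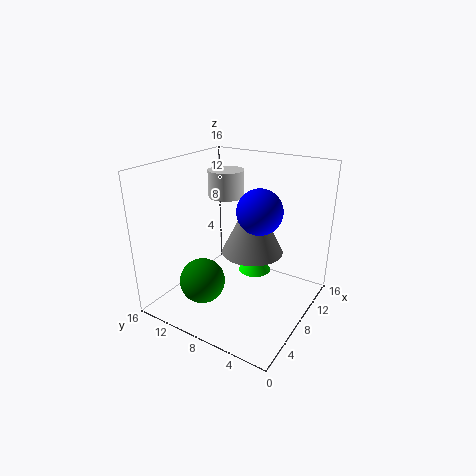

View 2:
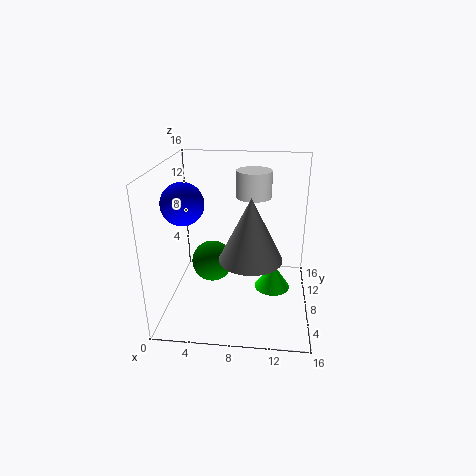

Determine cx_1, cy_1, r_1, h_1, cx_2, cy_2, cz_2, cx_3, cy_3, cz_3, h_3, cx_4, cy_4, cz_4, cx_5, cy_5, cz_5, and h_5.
cx_1 = 9.5, cy_1 = 10.5, r_1 = 2, h_1 = 3, cx_2 = 4.5, cy_2 = 10.5, cz_2 = 3.5, cx_3 = 12, cy_3 = 8, cz_3 = 2, h_3 = 3, cx_4 = 3.5, cy_4 = 3, cz_4 = 13.5, cx_5 = 9.5, cy_5 = 7, cz_5 = 6, h_5 = 7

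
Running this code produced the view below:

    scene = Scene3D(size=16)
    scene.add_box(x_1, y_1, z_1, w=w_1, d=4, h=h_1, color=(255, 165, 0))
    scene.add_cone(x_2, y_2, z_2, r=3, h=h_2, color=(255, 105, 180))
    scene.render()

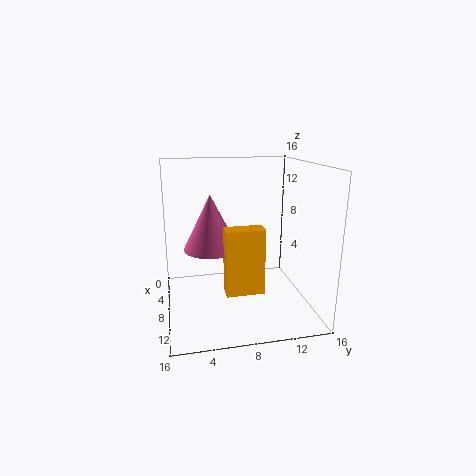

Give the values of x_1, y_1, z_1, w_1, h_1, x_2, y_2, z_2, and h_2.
x_1 = 10
y_1 = 6
z_1 = 3
w_1 = 2
h_1 = 7
x_2 = 8
y_2 = 5
z_2 = 7
h_2 = 6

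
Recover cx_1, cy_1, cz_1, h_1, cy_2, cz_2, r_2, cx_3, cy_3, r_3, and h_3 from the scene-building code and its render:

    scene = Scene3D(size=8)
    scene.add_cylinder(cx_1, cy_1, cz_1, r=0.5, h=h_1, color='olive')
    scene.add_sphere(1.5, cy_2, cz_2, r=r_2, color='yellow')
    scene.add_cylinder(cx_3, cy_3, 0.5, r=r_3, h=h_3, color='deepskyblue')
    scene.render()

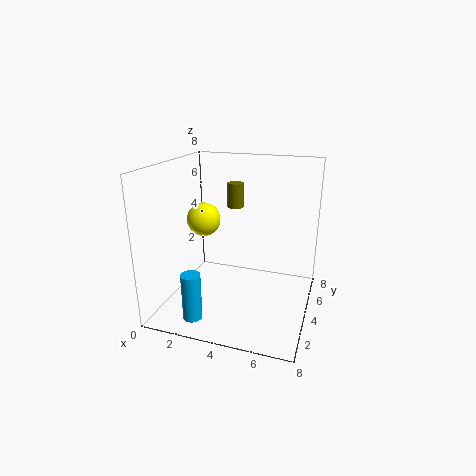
cx_1 = 3; cy_1 = 6.5; cz_1 = 5; h_1 = 1.5; cy_2 = 5; cz_2 = 4.5; r_2 = 1; cx_3 = 2.5; cy_3 = 1; r_3 = 0.5; h_3 = 2.5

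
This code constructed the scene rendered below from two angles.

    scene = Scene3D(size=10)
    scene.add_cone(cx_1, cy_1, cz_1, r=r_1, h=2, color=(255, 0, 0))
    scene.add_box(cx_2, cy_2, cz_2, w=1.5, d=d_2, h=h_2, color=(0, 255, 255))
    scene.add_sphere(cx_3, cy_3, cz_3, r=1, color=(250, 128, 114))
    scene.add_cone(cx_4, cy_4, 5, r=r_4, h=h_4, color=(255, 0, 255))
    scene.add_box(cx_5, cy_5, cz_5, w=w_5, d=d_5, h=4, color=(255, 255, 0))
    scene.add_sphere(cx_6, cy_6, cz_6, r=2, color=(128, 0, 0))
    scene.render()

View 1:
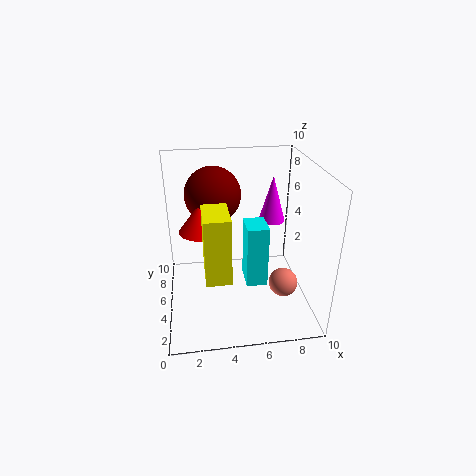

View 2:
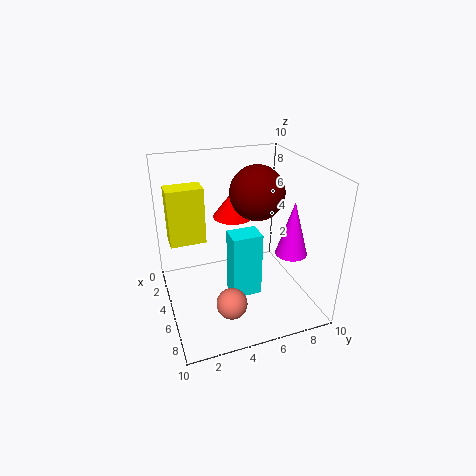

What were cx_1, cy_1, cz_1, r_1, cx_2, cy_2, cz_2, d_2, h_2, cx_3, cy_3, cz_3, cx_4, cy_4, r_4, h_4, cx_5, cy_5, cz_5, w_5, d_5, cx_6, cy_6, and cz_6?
cx_1 = 2.5, cy_1 = 5.5, cz_1 = 5.5, r_1 = 1.5, cx_2 = 5.5, cy_2 = 4, cz_2 = 1.5, d_2 = 2, h_2 = 4.5, cx_3 = 8, cy_3 = 3.5, cz_3 = 2, cx_4 = 8, cy_4 = 7.5, r_4 = 1, h_4 = 3.5, cx_5 = 2.5, cy_5 = 0.5, cz_5 = 4.5, w_5 = 1.5, d_5 = 2.5, cx_6 = 3.5, cy_6 = 7, cz_6 = 7.5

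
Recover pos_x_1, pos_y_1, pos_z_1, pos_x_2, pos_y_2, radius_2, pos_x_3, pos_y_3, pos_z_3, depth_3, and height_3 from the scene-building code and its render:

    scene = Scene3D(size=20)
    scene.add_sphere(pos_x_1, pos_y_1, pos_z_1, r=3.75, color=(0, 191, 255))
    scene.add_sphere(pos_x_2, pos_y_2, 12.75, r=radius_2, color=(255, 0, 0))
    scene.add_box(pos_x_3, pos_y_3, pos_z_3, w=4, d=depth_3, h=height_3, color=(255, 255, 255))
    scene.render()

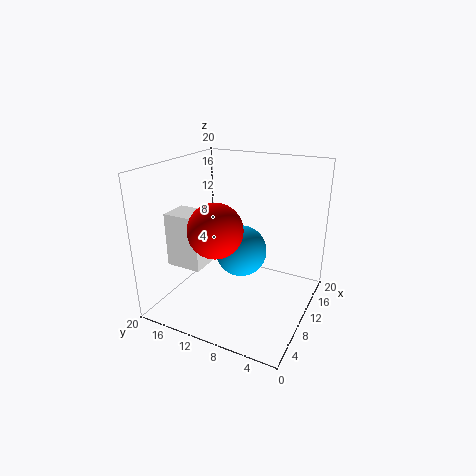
pos_x_1 = 12
pos_y_1 = 10.5
pos_z_1 = 7
pos_x_2 = 5.25
pos_y_2 = 10.75
radius_2 = 3.5
pos_x_3 = 5
pos_y_3 = 13.5
pos_z_3 = 6.25
depth_3 = 5
height_3 = 7.5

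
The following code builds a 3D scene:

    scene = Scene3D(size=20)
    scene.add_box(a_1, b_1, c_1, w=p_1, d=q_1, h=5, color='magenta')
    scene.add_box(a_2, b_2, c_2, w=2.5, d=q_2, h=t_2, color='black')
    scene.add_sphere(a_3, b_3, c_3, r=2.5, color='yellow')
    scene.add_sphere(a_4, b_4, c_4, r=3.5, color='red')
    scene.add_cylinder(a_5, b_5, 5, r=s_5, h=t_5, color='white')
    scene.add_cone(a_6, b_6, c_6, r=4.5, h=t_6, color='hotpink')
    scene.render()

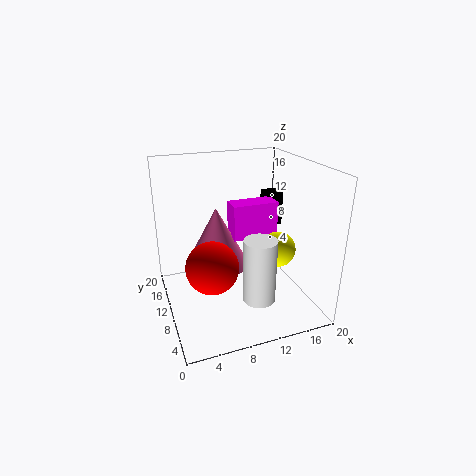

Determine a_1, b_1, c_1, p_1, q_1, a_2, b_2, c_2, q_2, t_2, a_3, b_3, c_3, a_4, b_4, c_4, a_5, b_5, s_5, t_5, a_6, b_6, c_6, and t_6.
a_1 = 9.5, b_1 = 10, c_1 = 9.5, p_1 = 6.5, q_1 = 3, a_2 = 15.5, b_2 = 12.5, c_2 = 10, q_2 = 2.5, t_2 = 5, a_3 = 15.5, b_3 = 8.5, c_3 = 8, a_4 = 5.5, b_4 = 7.5, c_4 = 7.5, a_5 = 10, b_5 = 2.5, s_5 = 2, t_5 = 8, a_6 = 7.5, b_6 = 12, c_6 = 5.5, t_6 = 8.5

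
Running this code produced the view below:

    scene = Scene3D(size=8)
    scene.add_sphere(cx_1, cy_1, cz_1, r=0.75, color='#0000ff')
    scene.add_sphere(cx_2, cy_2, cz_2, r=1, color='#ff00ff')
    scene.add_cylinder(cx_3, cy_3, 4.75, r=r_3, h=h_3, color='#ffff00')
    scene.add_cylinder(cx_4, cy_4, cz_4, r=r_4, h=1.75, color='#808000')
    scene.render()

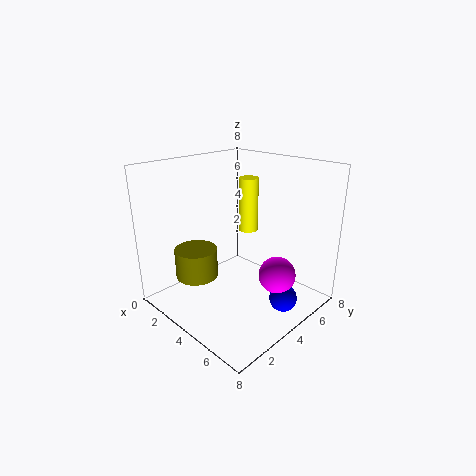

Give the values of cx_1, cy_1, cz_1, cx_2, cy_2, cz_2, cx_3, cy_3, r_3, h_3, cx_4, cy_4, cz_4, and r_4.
cx_1 = 6.75; cy_1 = 4.75; cz_1 = 1; cx_2 = 6.25; cy_2 = 4.75; cz_2 = 2.25; cx_3 = 4.75; cy_3 = 4; r_3 = 0.5; h_3 = 2.75; cx_4 = 1.75; cy_4 = 2.75; cz_4 = 1.25; r_4 = 1.25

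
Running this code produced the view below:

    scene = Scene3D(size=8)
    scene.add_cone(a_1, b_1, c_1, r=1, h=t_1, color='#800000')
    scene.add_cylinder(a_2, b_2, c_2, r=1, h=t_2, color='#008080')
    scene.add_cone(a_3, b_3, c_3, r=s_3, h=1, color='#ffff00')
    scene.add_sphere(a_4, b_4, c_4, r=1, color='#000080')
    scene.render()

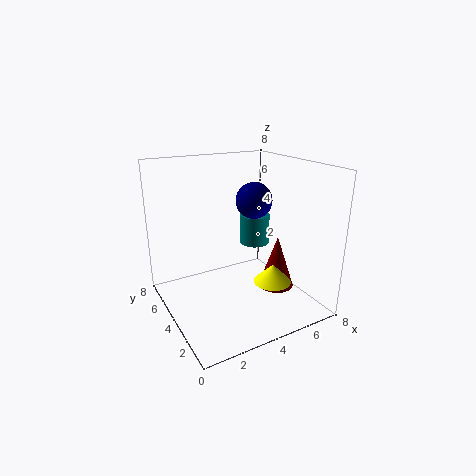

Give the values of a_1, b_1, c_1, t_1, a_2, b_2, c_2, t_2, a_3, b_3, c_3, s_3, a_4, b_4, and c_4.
a_1 = 6; b_1 = 3; c_1 = 1; t_1 = 3; a_2 = 7; b_2 = 7; c_2 = 2; t_2 = 2; a_3 = 5; b_3 = 2; c_3 = 2; s_3 = 1; a_4 = 5; b_4 = 4; c_4 = 6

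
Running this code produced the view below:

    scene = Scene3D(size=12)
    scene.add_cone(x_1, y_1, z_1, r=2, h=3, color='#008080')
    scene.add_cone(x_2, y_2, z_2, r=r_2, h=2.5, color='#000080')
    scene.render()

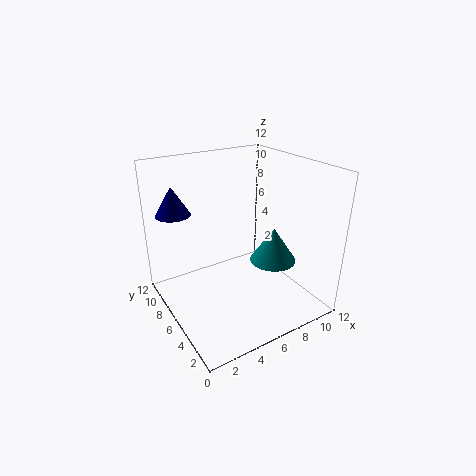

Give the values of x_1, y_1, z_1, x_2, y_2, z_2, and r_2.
x_1 = 9; y_1 = 5; z_1 = 3.5; x_2 = 2; y_2 = 10; z_2 = 7.5; r_2 = 1.5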